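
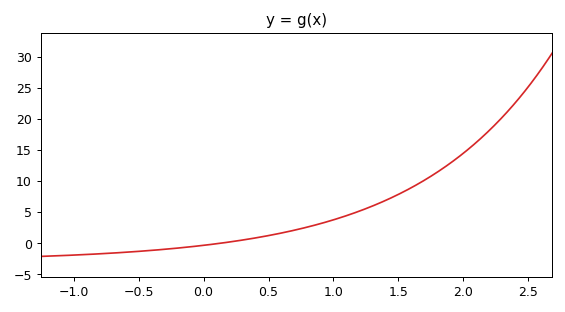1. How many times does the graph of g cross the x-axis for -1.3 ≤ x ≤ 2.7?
1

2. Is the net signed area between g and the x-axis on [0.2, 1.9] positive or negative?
positive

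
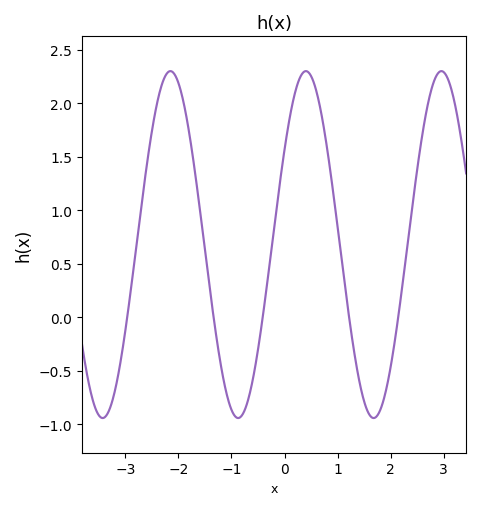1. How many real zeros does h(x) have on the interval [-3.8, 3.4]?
5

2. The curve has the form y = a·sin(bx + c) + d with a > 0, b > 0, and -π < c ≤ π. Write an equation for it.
y = 1.62sin(2.5x + 0.58) + 0.68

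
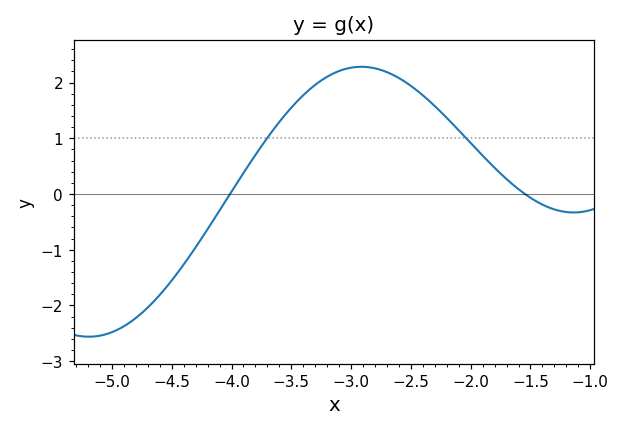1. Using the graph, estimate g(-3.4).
1.77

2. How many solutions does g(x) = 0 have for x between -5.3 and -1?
2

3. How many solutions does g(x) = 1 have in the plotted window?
2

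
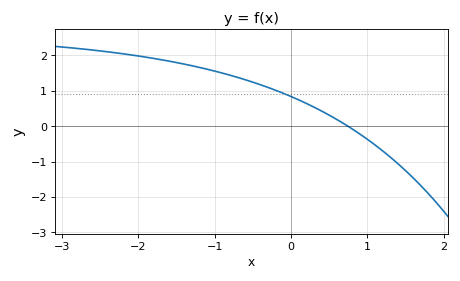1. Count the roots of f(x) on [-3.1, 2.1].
1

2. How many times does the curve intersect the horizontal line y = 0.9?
1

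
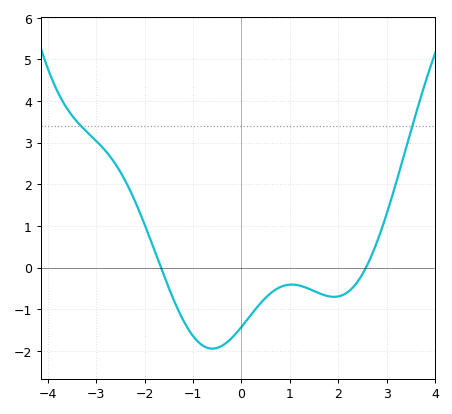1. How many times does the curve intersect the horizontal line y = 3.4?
2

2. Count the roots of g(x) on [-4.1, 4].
2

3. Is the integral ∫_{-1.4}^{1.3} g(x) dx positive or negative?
negative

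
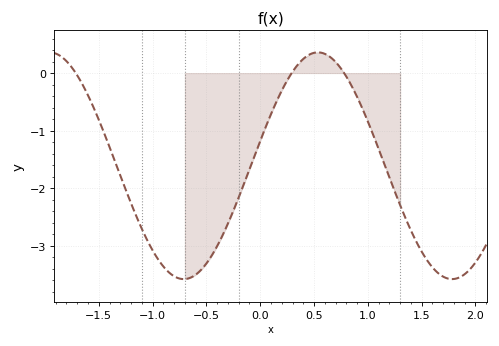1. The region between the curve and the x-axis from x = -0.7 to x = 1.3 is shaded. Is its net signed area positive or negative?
negative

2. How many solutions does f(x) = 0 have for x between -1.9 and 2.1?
3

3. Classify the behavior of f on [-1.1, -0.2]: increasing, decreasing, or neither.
neither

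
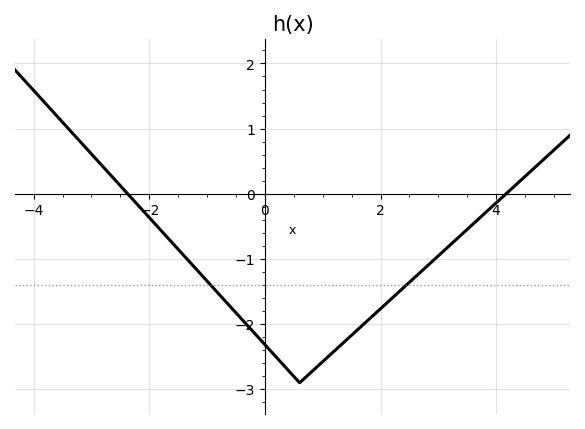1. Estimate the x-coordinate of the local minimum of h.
0.599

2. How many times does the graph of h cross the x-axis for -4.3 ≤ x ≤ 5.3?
2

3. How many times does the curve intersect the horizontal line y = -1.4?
2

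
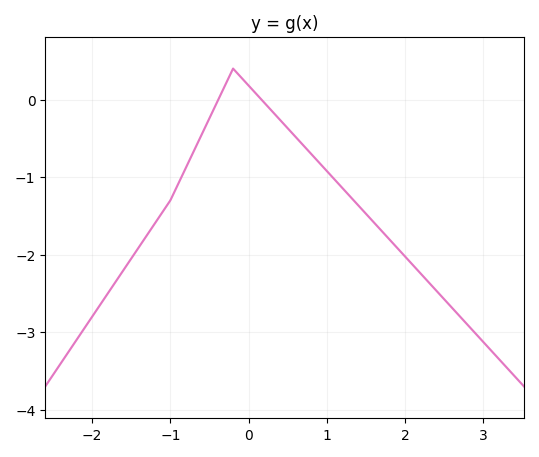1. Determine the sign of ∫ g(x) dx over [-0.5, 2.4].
negative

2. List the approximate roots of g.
-0.388, 0.163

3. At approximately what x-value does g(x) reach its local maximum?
-0.201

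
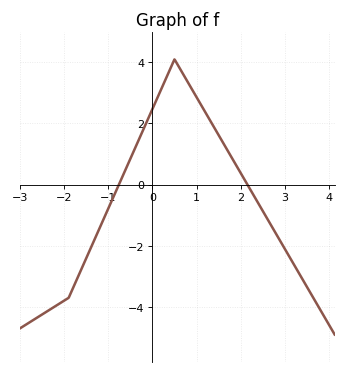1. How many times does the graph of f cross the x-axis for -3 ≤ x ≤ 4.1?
2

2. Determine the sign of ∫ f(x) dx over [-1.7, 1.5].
positive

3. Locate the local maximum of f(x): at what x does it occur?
0.499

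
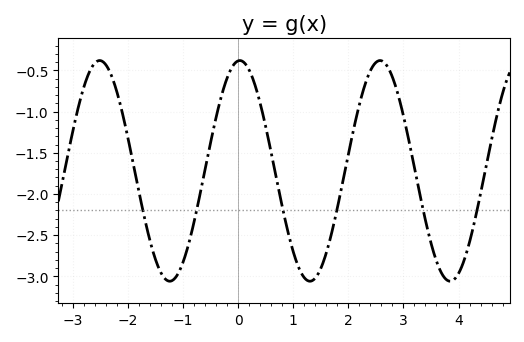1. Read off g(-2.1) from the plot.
-1.01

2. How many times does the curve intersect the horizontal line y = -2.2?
6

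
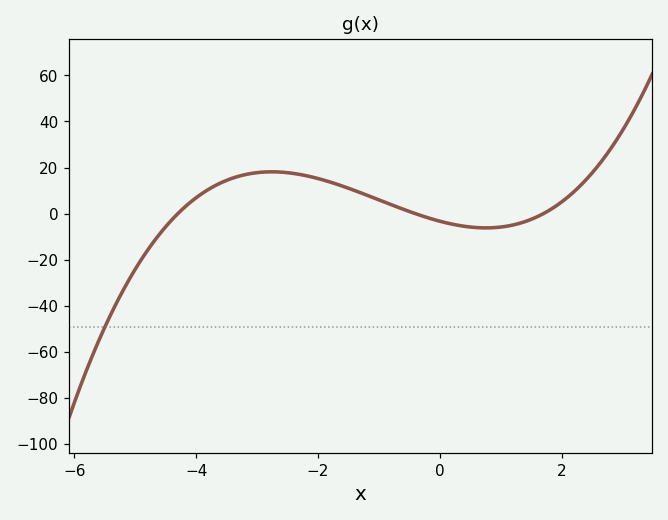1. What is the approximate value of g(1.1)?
-6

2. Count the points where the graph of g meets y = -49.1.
1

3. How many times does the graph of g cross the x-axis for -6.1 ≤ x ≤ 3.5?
3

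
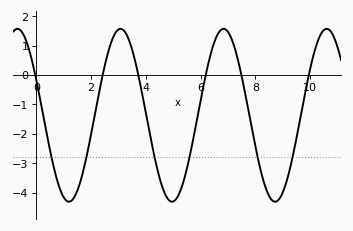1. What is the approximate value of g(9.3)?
-3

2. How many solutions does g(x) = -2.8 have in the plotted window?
6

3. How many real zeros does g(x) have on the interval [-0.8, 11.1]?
6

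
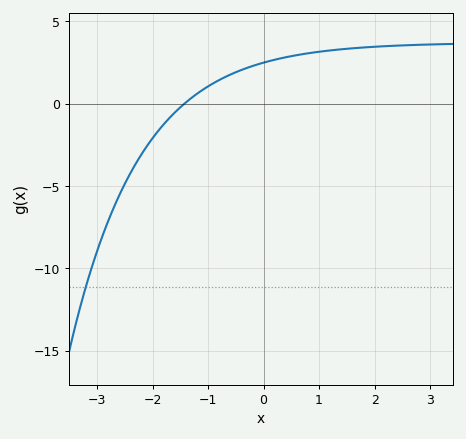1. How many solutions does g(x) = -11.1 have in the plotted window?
1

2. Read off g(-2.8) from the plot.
-7.12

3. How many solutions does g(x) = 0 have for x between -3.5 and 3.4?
1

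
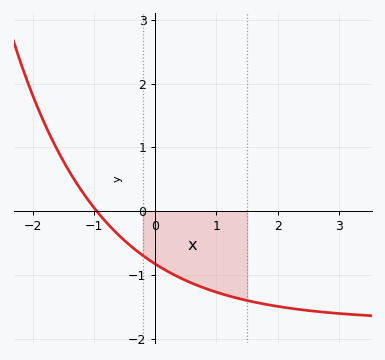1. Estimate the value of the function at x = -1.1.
0.181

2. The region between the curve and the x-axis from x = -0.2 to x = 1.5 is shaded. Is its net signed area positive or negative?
negative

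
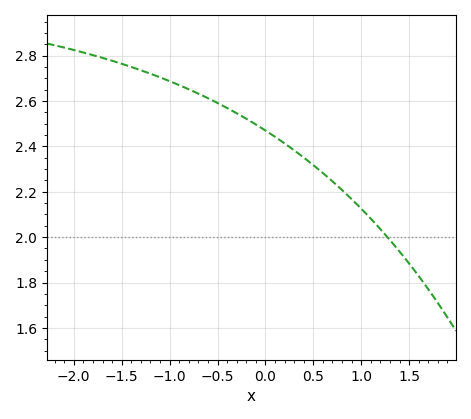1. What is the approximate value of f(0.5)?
2.32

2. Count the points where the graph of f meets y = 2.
1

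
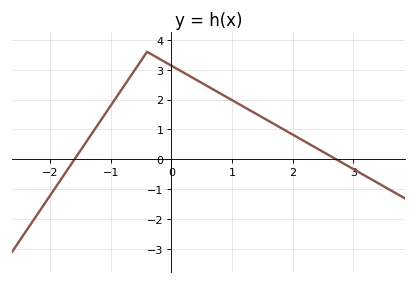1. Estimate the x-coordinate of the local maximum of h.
-0.399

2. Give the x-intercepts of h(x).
-1.59, 2.72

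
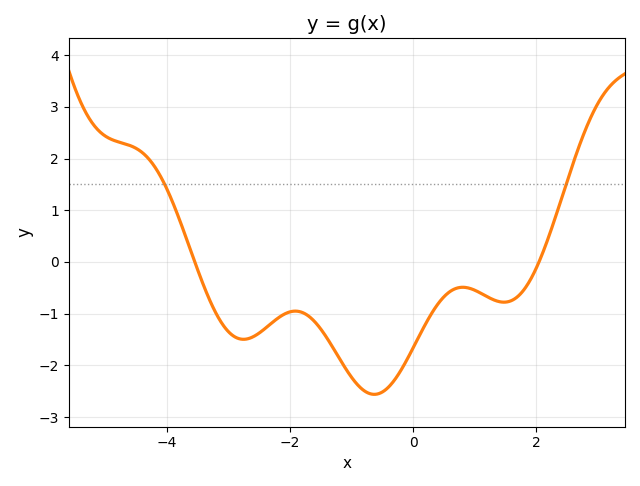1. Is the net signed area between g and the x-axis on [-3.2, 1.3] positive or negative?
negative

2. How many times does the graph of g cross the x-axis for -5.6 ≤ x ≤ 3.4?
2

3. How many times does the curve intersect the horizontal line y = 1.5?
2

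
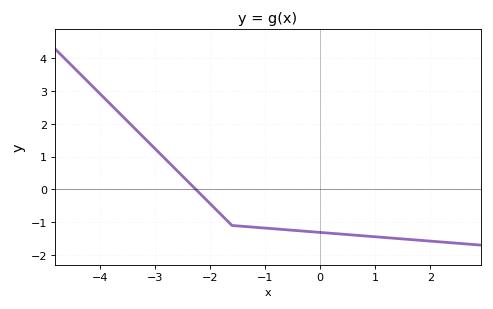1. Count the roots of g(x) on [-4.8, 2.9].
1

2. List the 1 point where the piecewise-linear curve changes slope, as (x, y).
(-1.6, -1.1)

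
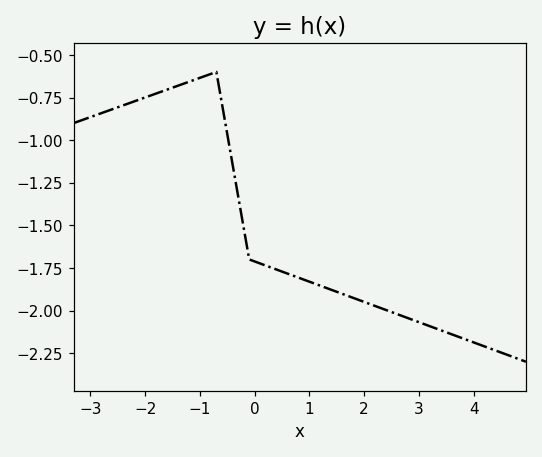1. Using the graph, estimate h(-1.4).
-0.68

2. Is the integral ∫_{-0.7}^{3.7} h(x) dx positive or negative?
negative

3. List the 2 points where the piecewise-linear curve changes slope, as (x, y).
(-0.7, -0.6); (-0.1, -1.7)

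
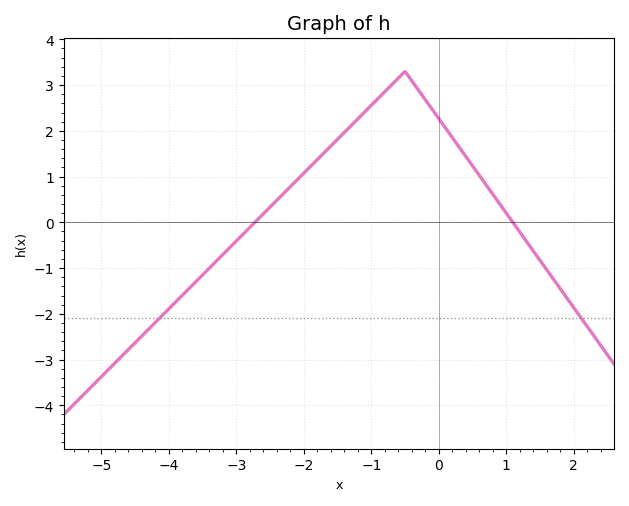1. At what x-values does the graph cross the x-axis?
-2.72, 1.1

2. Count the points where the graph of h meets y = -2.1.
2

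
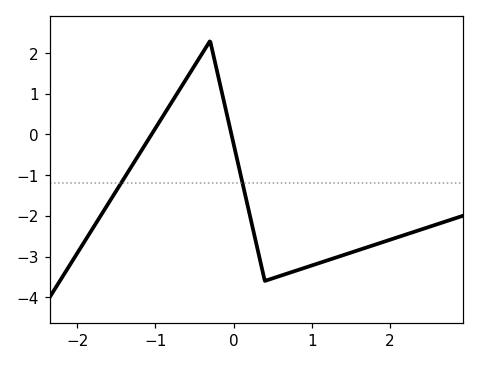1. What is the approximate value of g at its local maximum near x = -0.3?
2.29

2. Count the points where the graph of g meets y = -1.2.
2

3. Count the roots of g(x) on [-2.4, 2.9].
2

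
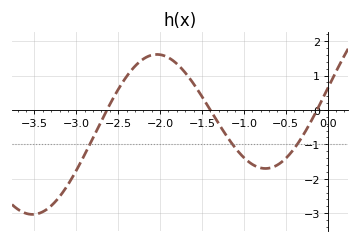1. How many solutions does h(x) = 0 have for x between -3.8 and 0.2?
3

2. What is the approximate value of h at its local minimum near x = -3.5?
-3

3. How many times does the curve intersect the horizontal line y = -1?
3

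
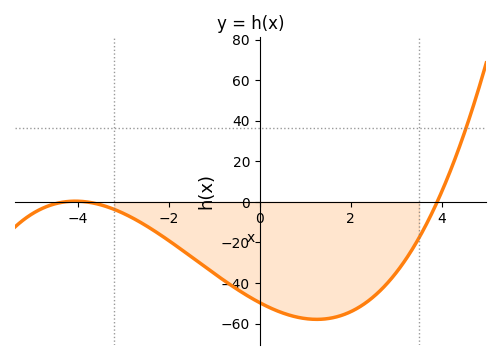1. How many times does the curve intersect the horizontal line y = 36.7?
1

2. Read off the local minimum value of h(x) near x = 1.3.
-57.9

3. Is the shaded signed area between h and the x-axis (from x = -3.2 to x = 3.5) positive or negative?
negative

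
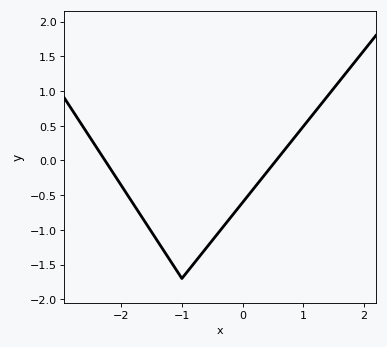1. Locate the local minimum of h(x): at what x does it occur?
-0.999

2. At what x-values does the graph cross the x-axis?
-2.27, 0.552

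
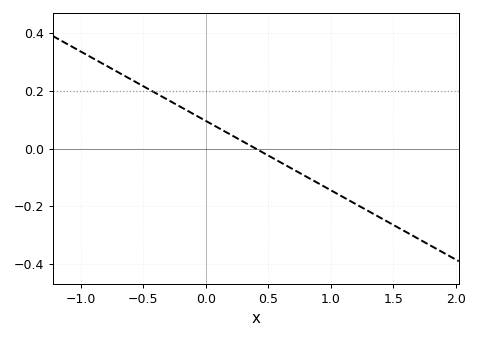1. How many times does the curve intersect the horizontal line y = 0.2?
1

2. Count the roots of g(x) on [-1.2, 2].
1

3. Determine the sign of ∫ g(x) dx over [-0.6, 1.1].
positive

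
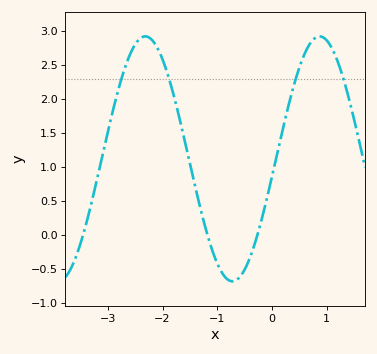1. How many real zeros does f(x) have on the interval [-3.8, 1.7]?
3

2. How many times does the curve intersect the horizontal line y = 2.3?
4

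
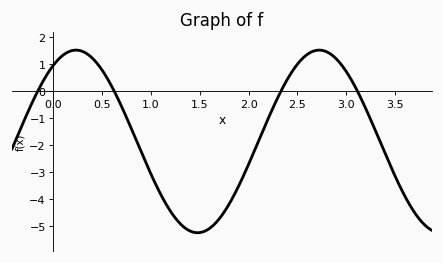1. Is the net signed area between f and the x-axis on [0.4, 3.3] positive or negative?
negative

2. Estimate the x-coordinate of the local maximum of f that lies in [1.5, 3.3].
2.72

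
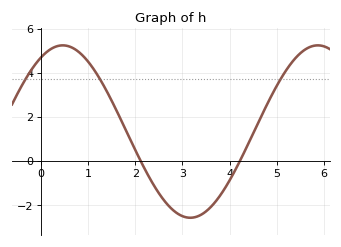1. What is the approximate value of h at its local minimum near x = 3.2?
-2.58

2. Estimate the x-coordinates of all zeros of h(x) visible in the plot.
2.11, 4.22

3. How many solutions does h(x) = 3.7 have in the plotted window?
3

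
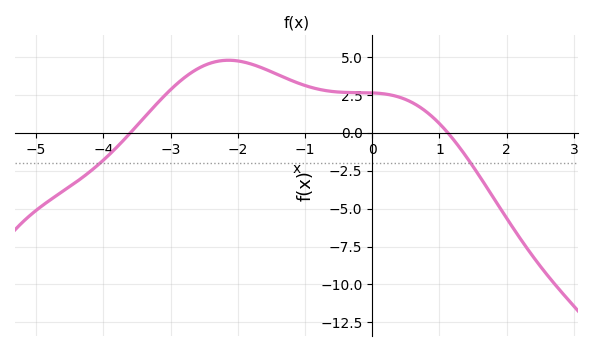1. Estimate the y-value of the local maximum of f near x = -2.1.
4.8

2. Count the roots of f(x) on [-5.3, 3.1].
2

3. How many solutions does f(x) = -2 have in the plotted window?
2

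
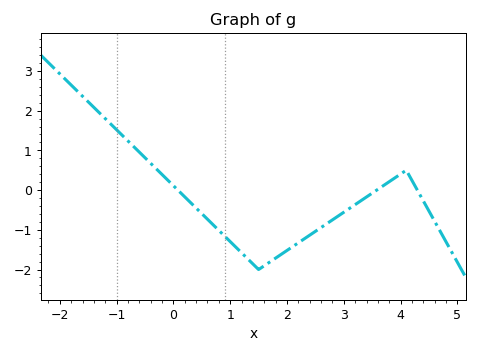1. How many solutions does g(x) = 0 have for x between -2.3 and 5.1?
3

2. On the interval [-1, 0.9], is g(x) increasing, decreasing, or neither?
decreasing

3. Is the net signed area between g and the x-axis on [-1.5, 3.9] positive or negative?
negative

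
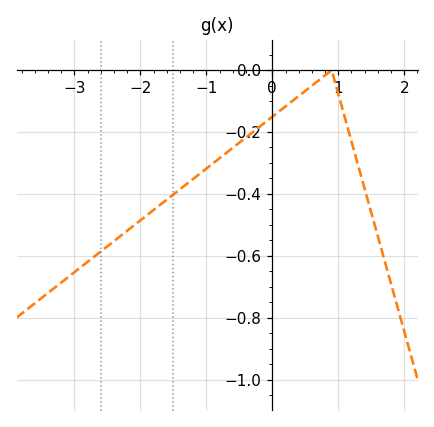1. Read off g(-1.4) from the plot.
-0.38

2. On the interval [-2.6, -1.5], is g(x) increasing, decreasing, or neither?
increasing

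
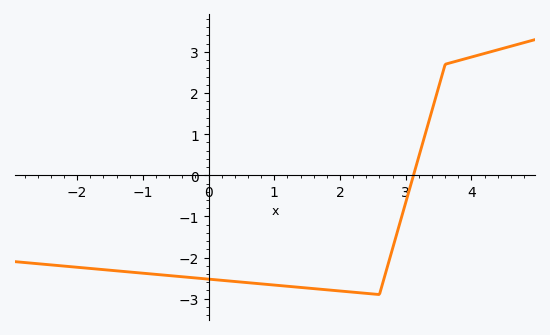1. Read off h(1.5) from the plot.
-2.74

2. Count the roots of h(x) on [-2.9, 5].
1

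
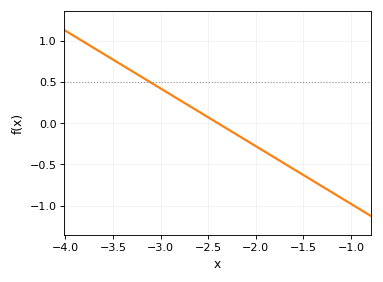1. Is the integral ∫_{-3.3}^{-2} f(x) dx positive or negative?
positive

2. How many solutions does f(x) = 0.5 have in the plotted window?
1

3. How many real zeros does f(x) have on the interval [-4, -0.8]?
1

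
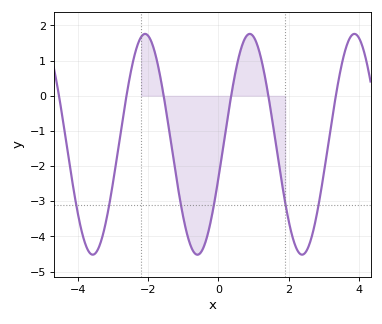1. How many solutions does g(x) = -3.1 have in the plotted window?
6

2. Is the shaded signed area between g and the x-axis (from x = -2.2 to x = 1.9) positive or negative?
negative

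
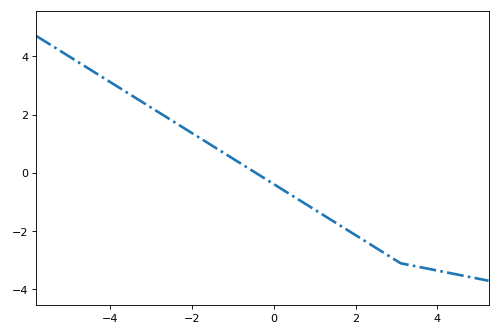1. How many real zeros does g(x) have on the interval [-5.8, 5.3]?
1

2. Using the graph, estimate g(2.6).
-2.6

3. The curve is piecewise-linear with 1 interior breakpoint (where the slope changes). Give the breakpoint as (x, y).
(3.1, -3.1)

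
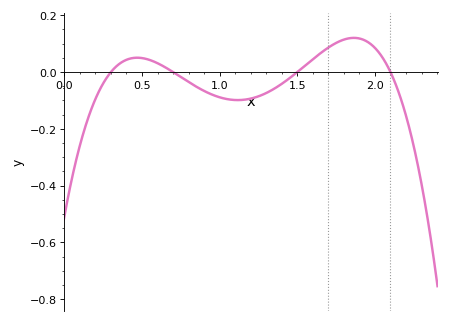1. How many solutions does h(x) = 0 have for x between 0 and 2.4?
4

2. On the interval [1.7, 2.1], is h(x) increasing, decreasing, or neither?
neither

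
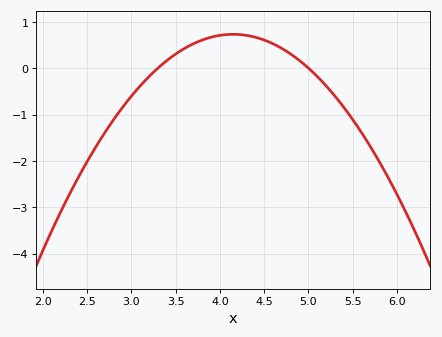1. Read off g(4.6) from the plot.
0.5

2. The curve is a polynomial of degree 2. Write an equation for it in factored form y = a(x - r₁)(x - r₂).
y = -1.01(x - 3.3)(x - 5)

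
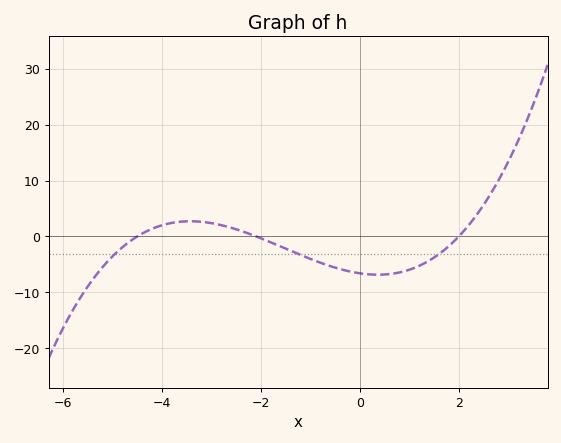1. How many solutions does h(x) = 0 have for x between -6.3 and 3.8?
3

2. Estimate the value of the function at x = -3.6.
3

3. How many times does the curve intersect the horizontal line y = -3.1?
3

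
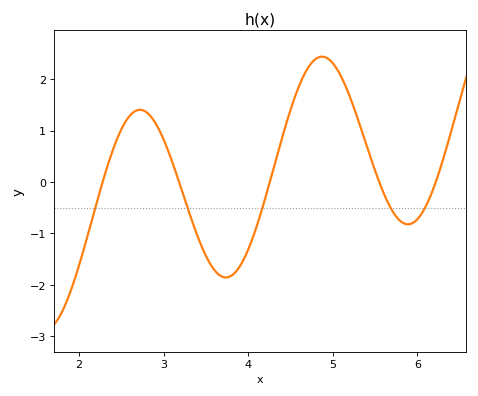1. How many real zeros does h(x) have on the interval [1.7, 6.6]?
5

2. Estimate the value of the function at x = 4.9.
2.43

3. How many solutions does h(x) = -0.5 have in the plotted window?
5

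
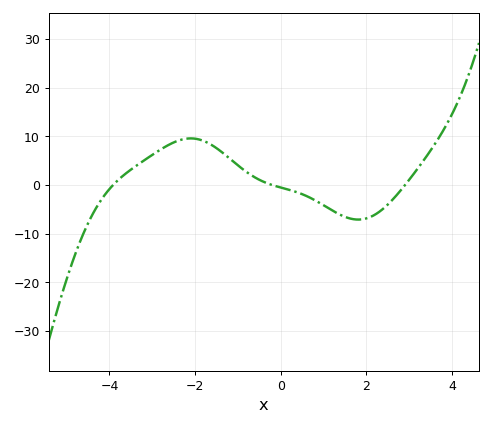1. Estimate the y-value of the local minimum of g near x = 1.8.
-7.13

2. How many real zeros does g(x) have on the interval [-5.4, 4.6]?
3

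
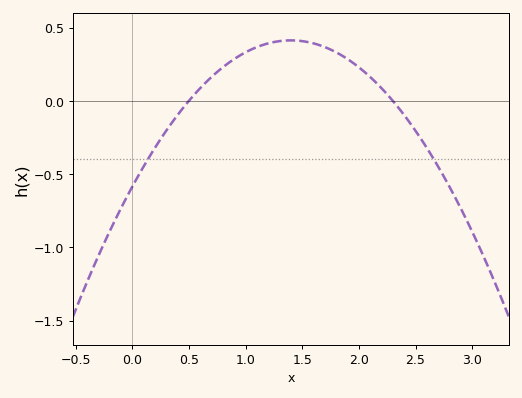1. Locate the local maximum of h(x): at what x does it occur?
1.4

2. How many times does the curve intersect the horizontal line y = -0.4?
2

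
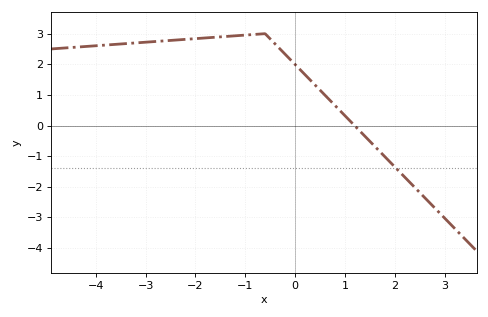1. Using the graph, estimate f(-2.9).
2.73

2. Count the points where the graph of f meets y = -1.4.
1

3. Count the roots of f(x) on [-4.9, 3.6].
1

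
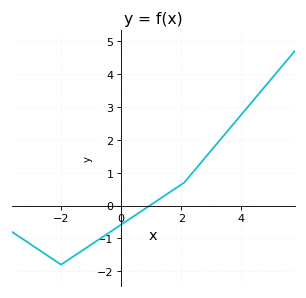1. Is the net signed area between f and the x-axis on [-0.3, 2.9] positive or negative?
positive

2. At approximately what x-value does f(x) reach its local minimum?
-2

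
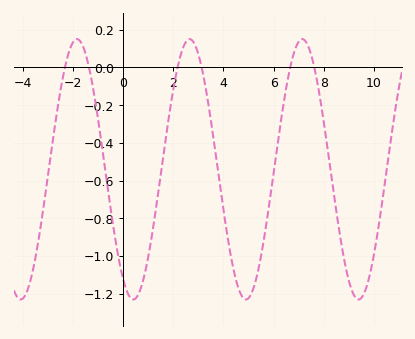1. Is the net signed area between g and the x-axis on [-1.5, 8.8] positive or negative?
negative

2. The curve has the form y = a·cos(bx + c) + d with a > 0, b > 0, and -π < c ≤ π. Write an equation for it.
y = 0.69cos(1.4x + 2.6) - 0.54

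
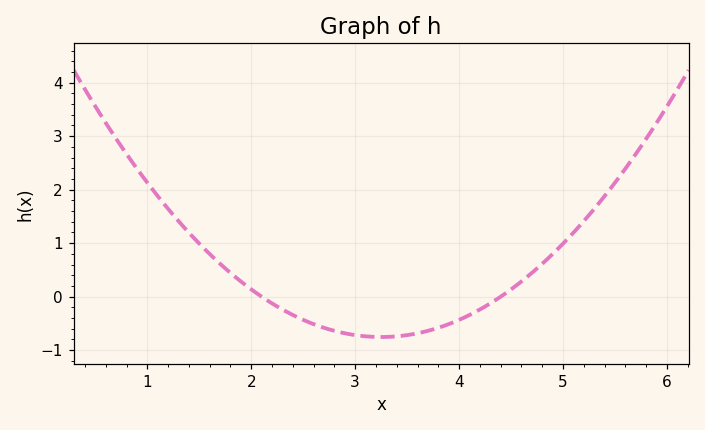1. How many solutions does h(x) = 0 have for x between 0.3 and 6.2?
2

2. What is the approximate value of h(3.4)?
-0.741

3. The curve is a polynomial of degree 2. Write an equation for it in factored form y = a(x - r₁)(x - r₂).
y = 0.57(x - 2.1)(x - 4.4)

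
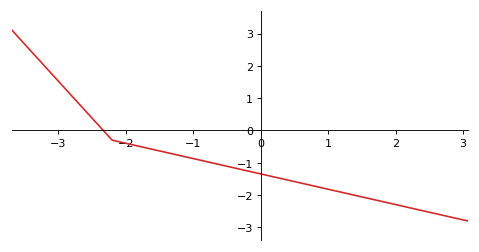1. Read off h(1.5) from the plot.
-2.06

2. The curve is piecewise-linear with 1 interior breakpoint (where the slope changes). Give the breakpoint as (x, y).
(-2.2, -0.3)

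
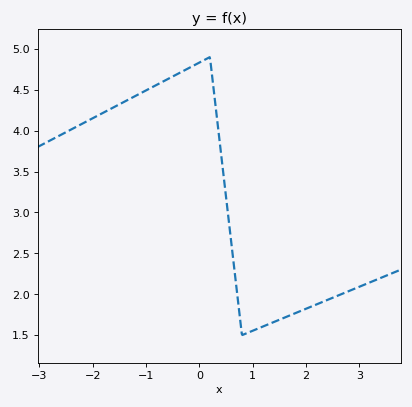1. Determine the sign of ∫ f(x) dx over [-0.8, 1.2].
positive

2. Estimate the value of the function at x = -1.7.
4.25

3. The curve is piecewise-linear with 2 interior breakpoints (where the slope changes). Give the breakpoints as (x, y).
(0.2, 4.9); (0.8, 1.5)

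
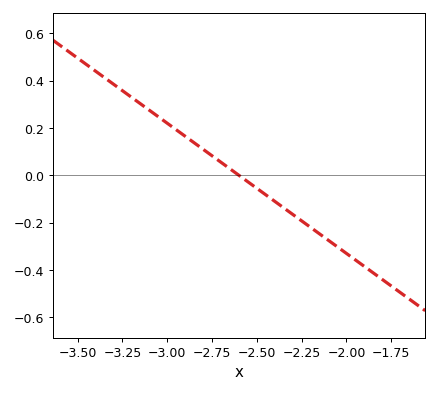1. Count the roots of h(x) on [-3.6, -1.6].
1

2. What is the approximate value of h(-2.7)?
0.055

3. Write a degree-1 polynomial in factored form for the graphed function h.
y = -0.55(x + 2.6)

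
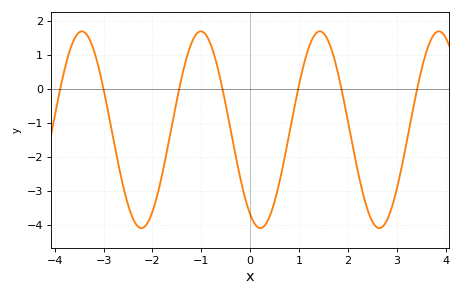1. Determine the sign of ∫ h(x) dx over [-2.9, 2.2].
negative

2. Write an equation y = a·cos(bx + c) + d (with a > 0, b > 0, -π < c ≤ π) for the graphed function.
y = 2.9cos(2.6x + 2.6) - 1.2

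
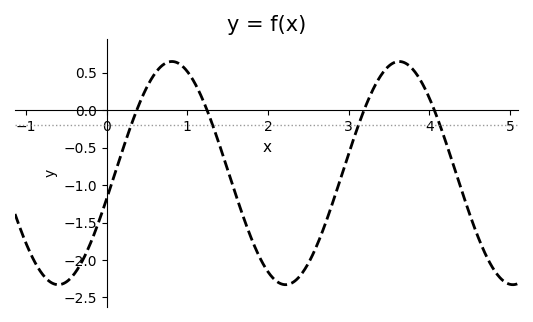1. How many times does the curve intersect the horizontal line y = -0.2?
4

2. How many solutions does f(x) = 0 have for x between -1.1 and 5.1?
4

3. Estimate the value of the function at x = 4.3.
-0.75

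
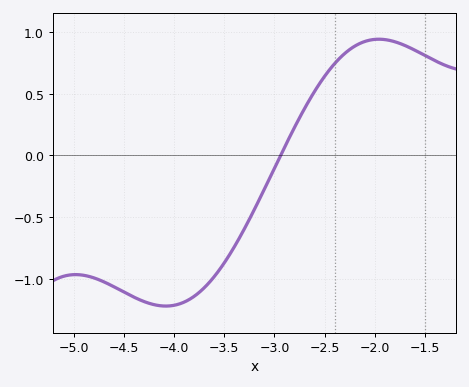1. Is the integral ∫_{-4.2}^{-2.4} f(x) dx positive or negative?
negative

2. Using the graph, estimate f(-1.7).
0.9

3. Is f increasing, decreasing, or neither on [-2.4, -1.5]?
neither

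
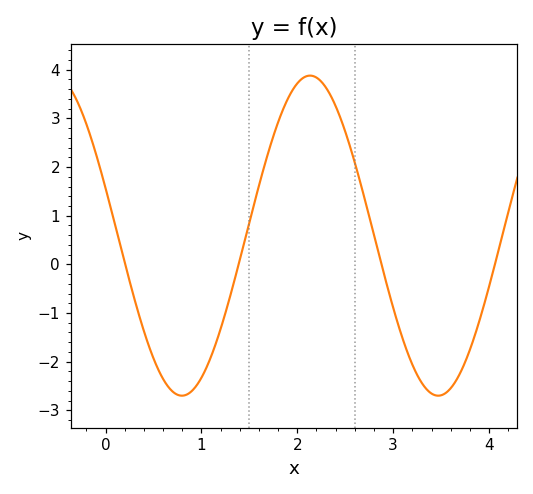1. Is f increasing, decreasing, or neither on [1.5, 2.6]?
neither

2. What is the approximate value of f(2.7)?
1.4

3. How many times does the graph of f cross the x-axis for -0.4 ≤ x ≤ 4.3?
4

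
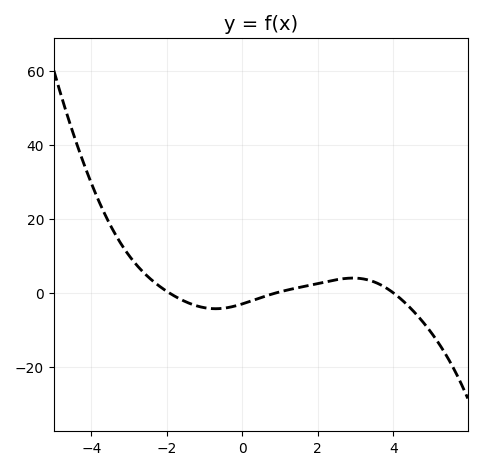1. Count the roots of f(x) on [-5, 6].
3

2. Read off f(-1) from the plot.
-4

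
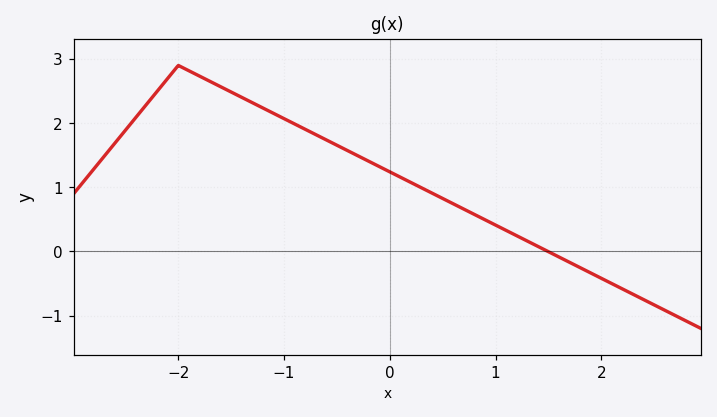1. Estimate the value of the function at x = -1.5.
2.49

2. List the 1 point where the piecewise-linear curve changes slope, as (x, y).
(-2, 2.9)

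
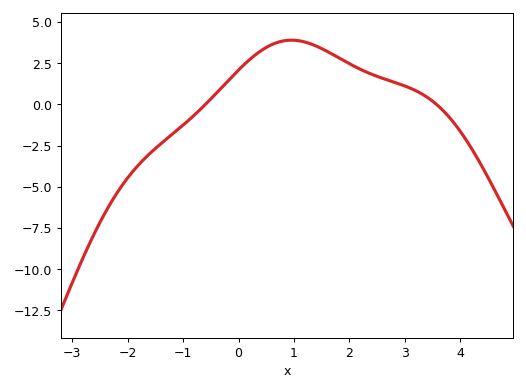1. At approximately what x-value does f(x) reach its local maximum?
0.954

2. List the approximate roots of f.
-0.6, 3.57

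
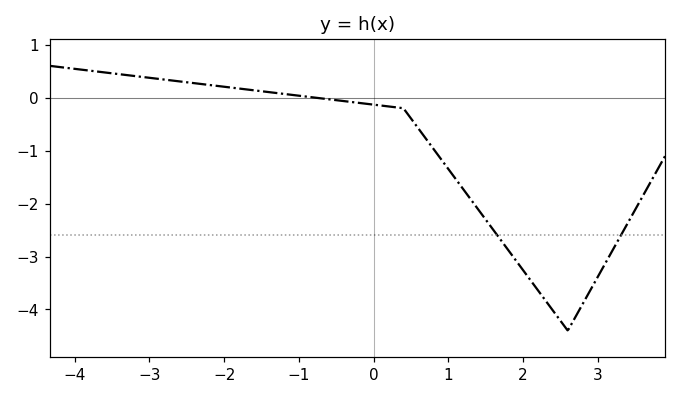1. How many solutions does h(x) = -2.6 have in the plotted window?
2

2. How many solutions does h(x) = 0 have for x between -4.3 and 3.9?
1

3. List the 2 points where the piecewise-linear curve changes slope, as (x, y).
(0.4, -0.2); (2.6, -4.4)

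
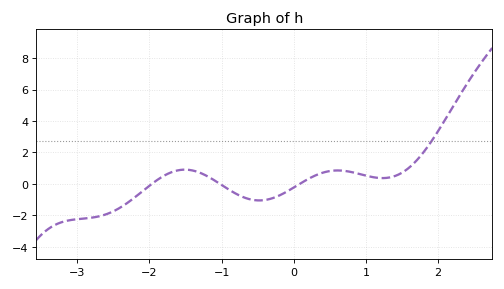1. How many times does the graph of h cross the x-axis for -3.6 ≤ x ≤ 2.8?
3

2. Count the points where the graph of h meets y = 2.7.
1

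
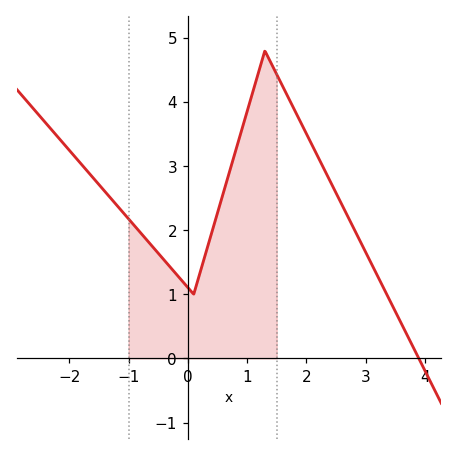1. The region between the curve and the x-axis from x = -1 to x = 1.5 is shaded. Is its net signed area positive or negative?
positive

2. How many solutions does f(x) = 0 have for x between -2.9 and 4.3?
1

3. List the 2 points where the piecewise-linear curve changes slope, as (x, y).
(0.1, 1); (1.3, 4.8)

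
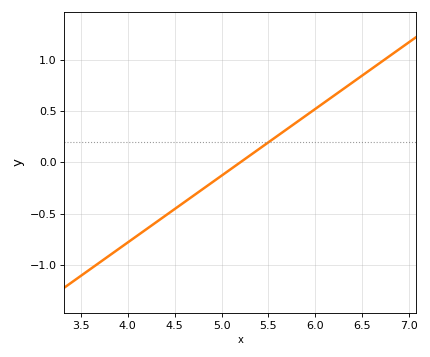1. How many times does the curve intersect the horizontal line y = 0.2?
1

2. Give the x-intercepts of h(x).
5.2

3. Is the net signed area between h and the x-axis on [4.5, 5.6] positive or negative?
negative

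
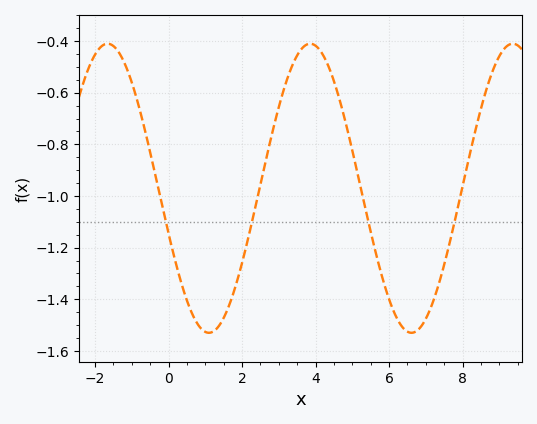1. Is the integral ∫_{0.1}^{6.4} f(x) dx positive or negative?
negative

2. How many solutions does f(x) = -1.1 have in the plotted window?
4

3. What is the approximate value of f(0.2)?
-1.26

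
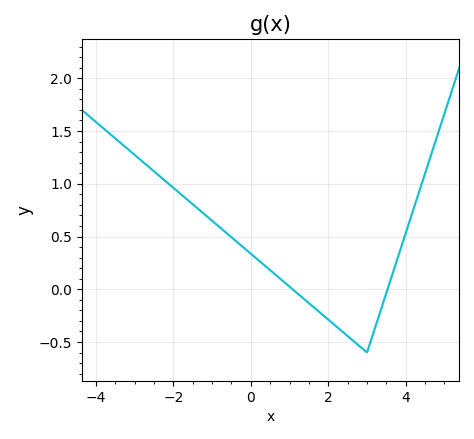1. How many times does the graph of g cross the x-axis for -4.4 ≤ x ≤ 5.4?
2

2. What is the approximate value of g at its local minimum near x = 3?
-0.6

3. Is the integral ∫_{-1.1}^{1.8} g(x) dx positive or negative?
positive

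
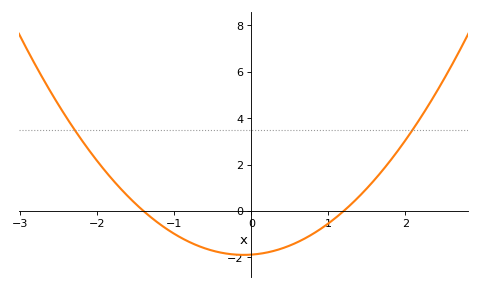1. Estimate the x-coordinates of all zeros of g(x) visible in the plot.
-1.4, 1.2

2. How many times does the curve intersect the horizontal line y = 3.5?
2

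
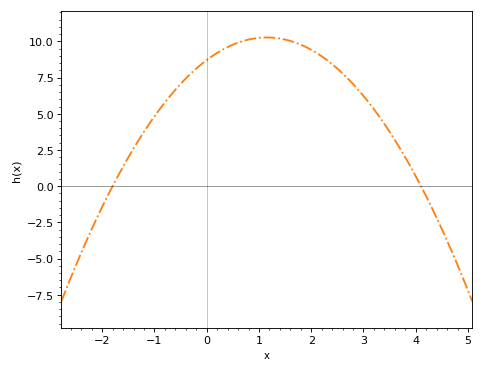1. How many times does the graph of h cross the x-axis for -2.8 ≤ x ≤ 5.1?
2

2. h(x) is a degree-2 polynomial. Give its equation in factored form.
y = -1.18(x + 1.8)(x - 4.1)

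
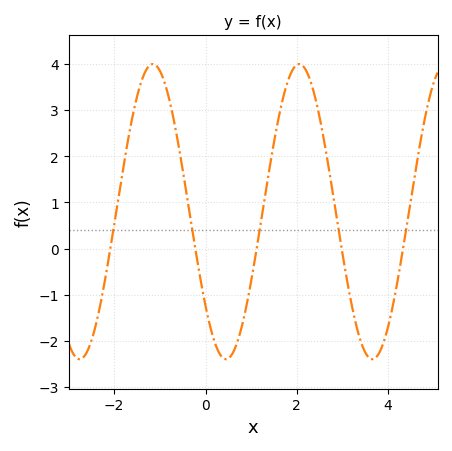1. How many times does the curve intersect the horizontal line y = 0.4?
5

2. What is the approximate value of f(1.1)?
-0.127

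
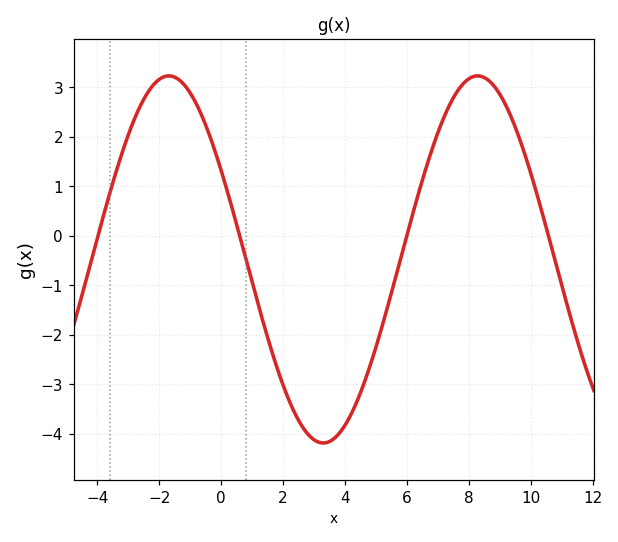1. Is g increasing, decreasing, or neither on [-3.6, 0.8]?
neither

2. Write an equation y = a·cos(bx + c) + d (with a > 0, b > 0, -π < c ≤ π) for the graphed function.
y = 3.71cos(0.63x + 1.1) - 0.48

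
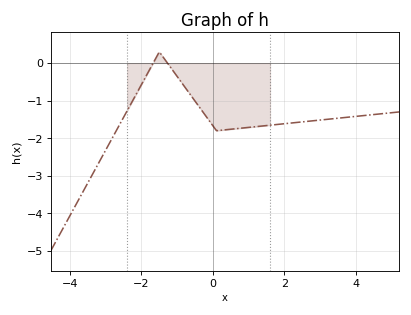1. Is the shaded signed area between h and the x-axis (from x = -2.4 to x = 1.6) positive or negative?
negative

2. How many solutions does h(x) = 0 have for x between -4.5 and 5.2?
2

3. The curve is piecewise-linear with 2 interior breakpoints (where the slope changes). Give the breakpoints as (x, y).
(-1.5, 0.3); (0.1, -1.8)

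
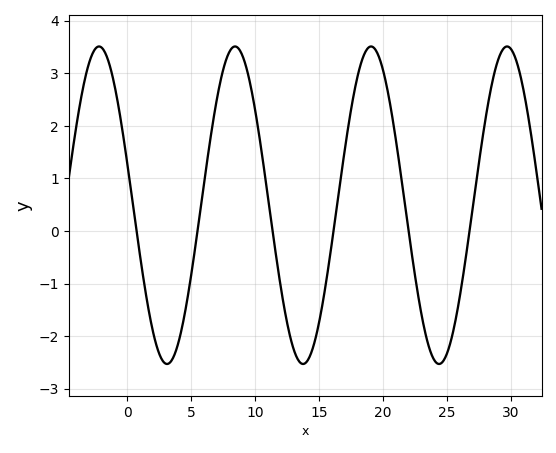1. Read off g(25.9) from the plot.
-1.43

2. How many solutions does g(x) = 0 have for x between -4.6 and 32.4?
6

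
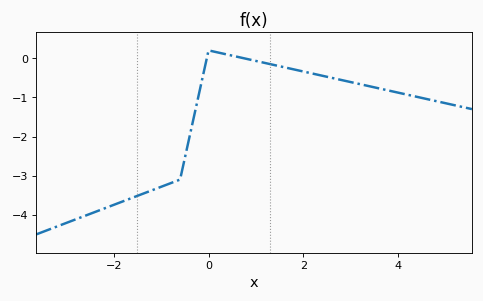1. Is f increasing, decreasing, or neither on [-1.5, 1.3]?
neither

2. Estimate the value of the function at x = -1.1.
-3.3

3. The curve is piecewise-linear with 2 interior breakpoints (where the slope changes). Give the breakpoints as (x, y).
(-0.6, -3.1); (0, 0.2)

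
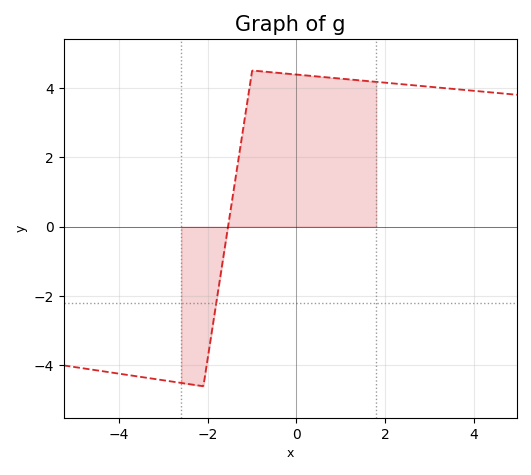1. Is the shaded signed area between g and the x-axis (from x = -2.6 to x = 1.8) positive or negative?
positive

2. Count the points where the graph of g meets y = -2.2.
1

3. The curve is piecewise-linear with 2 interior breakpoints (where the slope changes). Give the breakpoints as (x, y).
(-2.1, -4.6); (-1, 4.5)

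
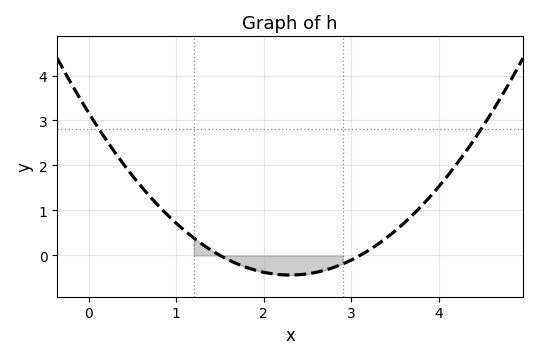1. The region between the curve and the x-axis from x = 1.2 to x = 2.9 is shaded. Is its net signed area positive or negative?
negative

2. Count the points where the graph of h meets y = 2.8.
2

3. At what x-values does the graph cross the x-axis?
1.5, 3.1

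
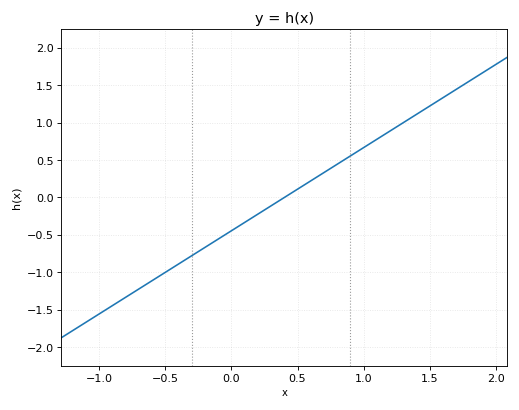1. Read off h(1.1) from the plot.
0.777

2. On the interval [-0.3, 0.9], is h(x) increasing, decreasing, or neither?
increasing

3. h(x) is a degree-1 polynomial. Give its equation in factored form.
y = 1.11(x - 0.4)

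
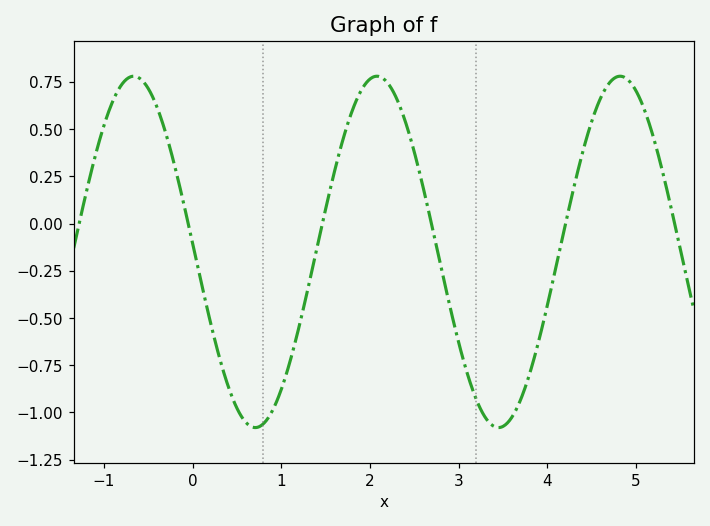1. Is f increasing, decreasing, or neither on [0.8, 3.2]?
neither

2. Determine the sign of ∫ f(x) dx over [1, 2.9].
positive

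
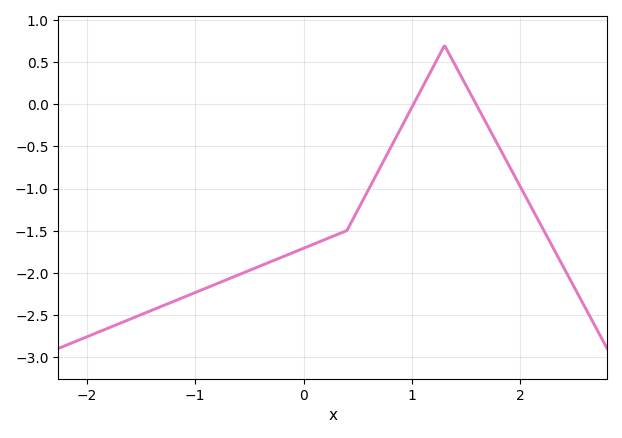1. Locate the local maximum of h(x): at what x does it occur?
1.3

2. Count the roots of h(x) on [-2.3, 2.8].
2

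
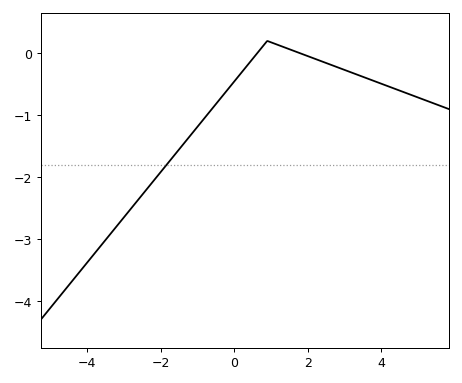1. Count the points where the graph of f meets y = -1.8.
1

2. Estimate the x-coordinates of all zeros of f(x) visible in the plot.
0.626, 1.8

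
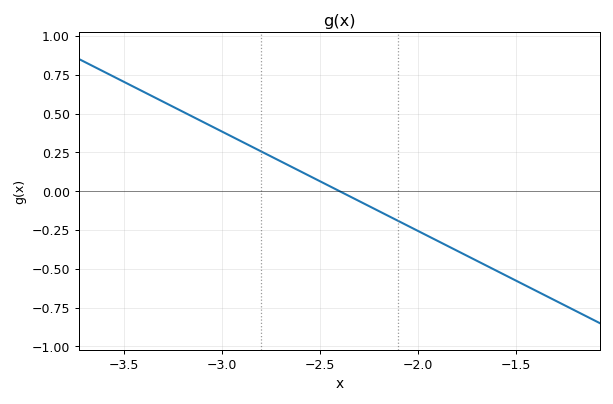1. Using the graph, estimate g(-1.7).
-0.448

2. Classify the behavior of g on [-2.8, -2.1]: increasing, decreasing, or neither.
decreasing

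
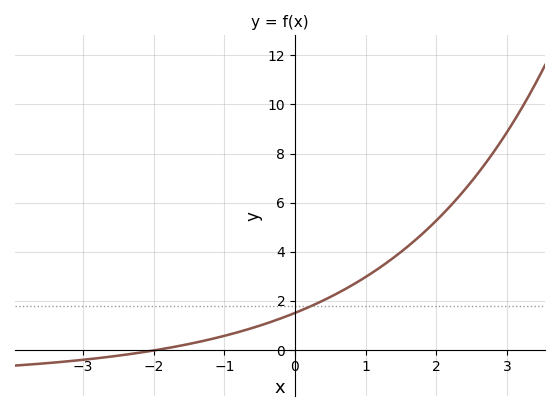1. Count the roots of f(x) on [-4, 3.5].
1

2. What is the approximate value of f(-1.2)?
0.4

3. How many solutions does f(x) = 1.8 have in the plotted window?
1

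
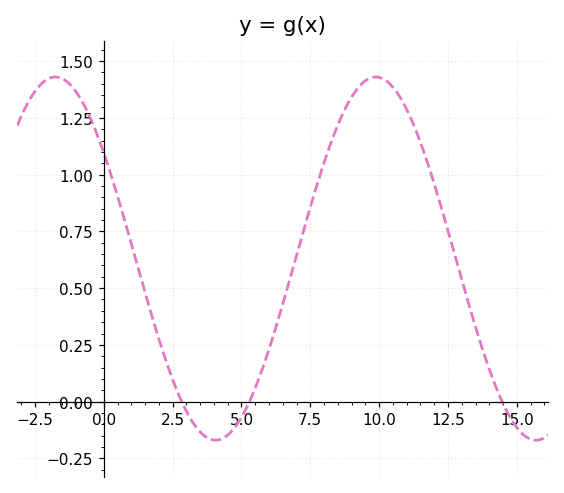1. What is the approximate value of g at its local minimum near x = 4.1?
-0.16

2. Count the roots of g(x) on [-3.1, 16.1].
3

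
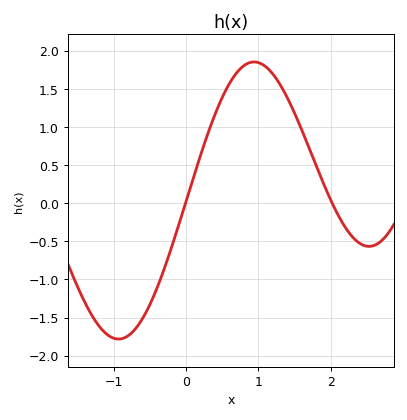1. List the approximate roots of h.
0, 2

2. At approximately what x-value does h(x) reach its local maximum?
0.9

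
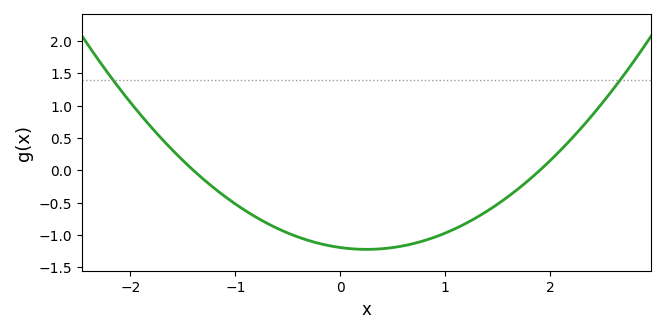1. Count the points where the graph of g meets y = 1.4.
2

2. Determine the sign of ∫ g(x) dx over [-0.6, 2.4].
negative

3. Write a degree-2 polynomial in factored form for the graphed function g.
y = 0.45(x + 1.4)(x - 1.9)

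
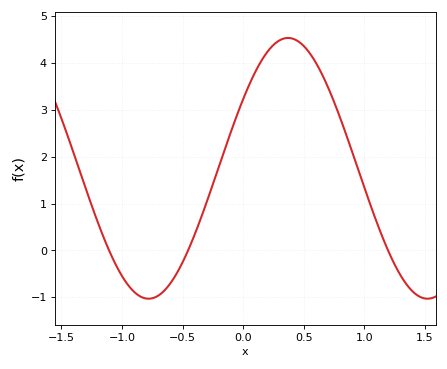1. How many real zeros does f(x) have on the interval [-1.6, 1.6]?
3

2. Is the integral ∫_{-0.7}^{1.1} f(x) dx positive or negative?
positive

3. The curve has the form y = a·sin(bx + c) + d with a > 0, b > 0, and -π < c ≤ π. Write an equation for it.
y = 2.78sin(2.73x + 0.562) + 1.75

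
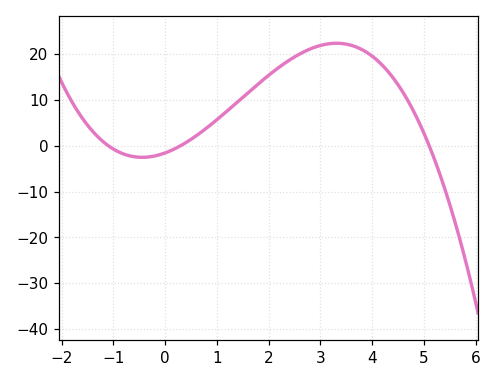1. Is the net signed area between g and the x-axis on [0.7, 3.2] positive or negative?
positive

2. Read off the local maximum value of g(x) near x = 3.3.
22.3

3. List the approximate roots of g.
-1.1, 0.3, 5.1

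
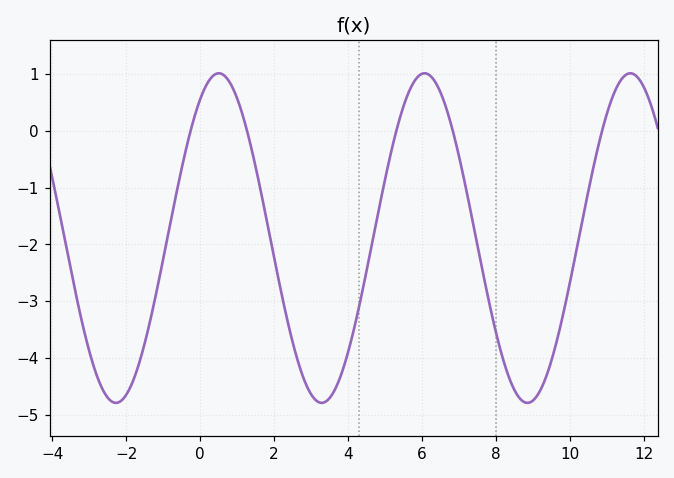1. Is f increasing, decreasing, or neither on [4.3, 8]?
neither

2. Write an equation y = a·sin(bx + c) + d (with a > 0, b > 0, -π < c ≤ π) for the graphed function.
y = 2.9sin(1.1x + 1) - 1.89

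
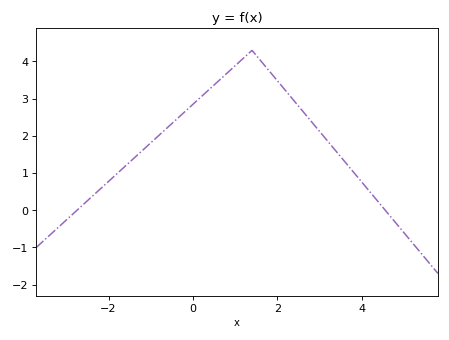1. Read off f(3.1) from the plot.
1.98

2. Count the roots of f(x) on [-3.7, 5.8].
2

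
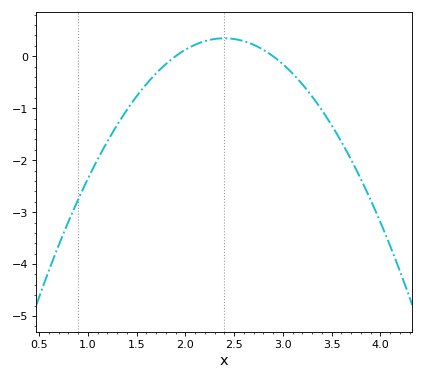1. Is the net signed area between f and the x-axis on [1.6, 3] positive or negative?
positive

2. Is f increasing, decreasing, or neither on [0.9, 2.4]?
increasing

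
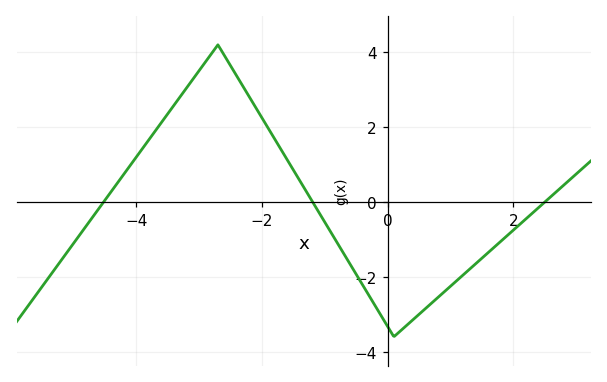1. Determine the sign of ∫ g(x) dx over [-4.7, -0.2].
positive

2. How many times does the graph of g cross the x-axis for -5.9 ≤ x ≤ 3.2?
3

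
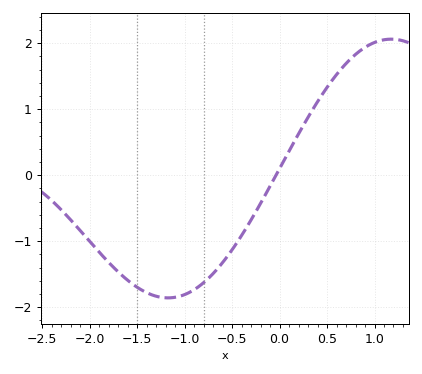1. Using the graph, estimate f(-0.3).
-0.675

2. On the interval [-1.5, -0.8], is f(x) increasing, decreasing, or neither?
neither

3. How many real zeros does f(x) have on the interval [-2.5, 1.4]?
1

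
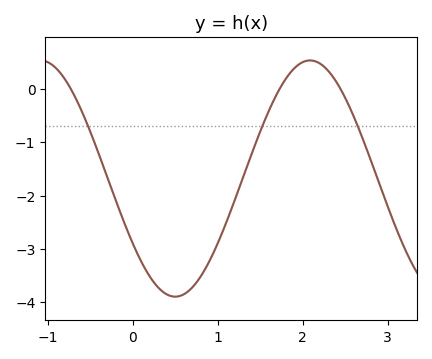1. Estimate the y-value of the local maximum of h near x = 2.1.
0.54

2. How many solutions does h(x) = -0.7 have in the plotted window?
3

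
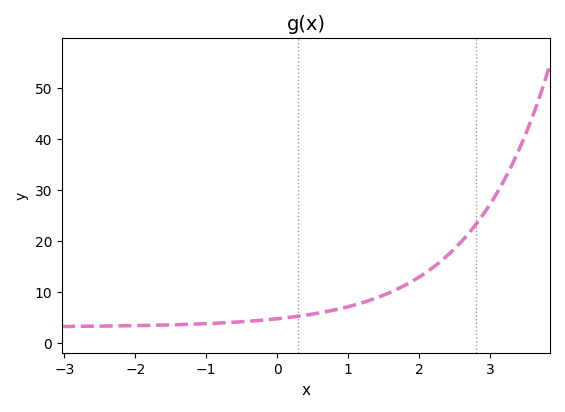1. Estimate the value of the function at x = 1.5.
9.34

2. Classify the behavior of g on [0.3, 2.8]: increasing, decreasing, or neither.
increasing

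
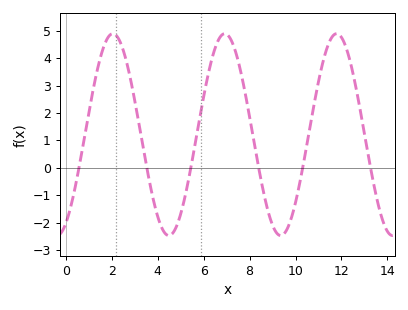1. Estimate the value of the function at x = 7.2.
4.7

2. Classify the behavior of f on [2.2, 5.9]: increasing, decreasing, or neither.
neither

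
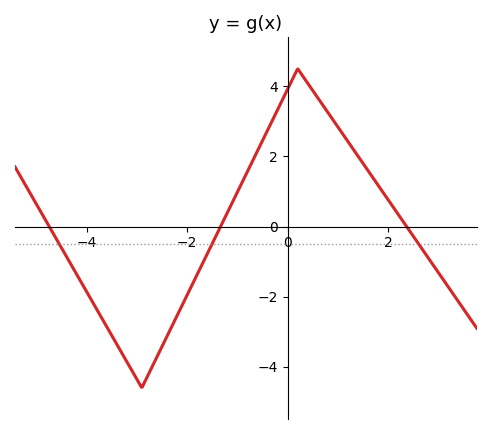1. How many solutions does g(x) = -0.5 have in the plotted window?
3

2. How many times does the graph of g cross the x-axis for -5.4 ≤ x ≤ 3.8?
3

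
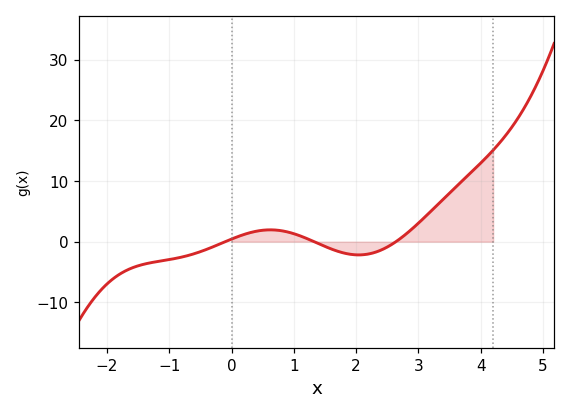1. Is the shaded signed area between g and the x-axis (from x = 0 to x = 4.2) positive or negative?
positive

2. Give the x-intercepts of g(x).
-0.2, 1.4, 2.6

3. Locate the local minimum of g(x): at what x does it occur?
2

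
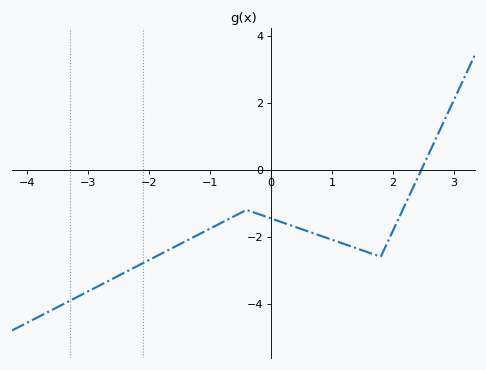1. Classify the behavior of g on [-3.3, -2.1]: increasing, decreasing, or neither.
increasing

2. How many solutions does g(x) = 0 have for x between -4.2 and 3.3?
1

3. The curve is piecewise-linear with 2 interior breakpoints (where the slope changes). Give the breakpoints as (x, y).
(-0.4, -1.2); (1.8, -2.6)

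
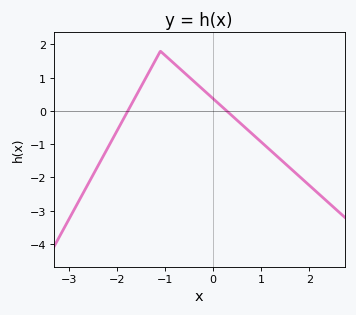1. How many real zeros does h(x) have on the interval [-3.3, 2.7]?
2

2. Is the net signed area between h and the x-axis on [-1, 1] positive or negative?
positive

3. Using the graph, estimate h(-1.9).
-0.3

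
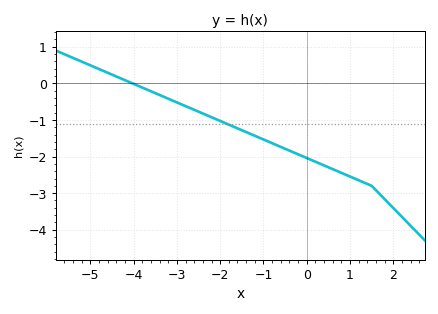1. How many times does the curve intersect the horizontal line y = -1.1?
1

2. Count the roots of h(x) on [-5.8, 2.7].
1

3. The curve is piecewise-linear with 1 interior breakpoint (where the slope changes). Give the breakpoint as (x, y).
(1.5, -2.8)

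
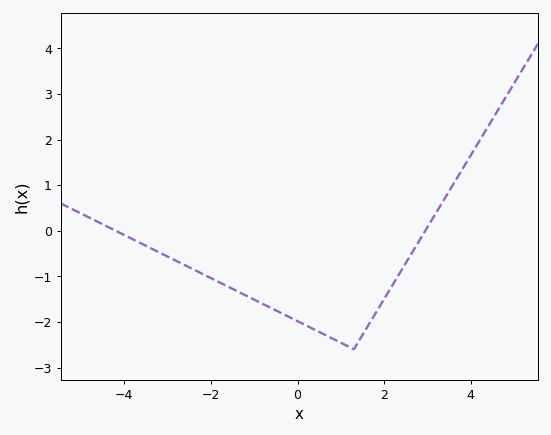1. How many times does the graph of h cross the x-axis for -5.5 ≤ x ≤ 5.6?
2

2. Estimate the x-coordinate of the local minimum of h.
1.3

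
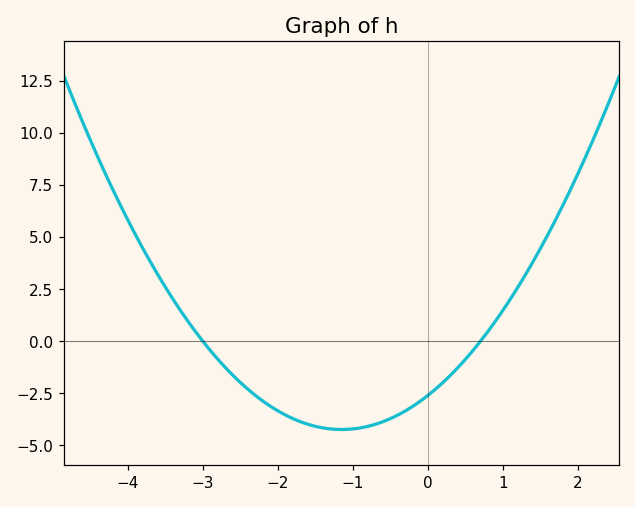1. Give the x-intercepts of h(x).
-3, 0.7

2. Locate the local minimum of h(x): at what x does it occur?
-1.2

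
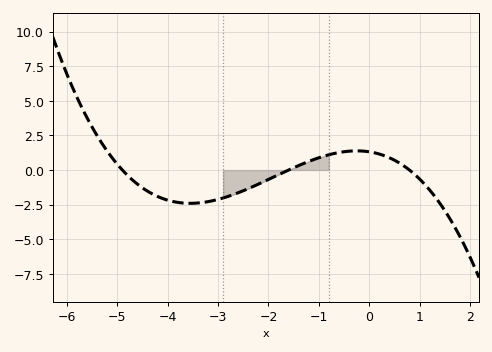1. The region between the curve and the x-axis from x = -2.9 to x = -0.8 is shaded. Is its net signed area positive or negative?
negative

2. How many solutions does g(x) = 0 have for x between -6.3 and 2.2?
3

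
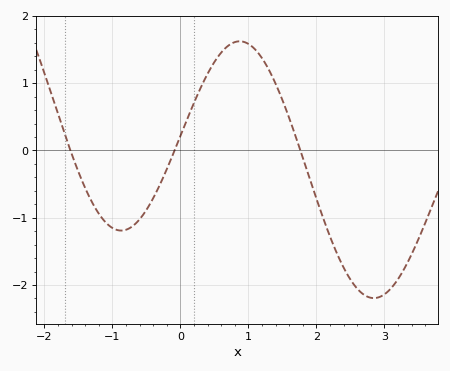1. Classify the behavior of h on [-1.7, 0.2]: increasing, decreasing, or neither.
neither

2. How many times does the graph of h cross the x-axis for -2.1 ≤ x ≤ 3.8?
3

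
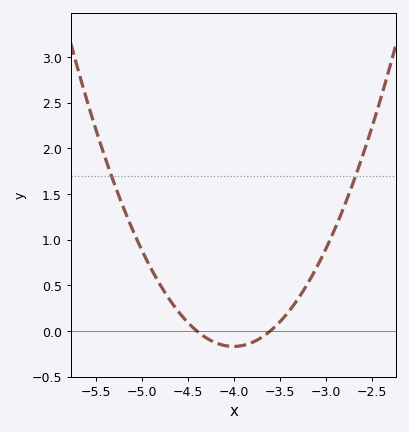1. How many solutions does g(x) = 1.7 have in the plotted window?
2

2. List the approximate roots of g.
-4.4, -3.6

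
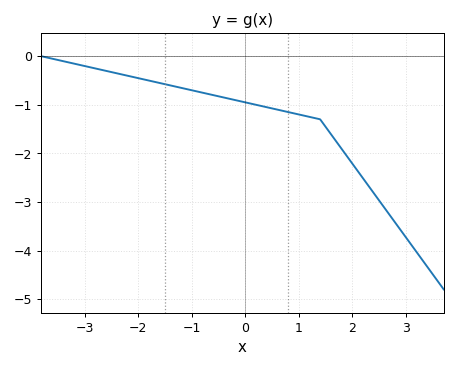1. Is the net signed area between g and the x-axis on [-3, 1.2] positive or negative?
negative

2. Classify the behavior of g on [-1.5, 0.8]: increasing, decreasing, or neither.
decreasing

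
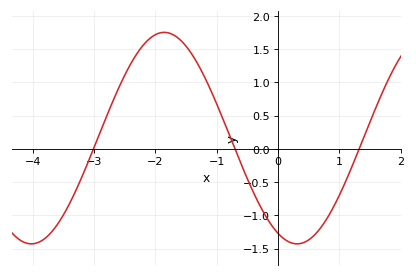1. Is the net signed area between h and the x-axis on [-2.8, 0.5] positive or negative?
positive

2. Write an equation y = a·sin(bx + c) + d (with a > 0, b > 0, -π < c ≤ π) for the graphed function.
y = 1.59sin(1.45x - 2.02) + 0.16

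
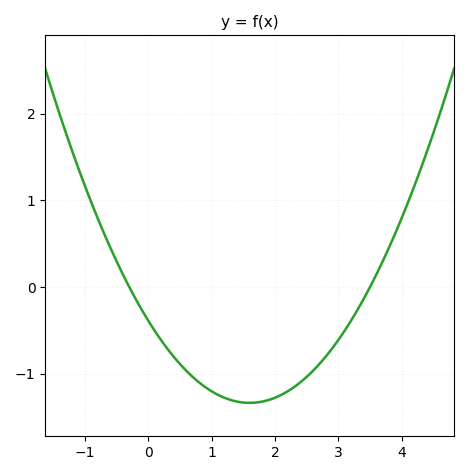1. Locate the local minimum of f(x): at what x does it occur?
1.6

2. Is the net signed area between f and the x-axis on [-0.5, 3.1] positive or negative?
negative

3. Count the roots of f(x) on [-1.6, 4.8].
2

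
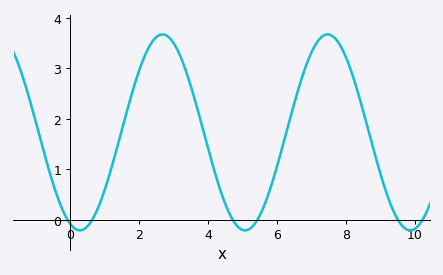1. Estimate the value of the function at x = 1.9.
2.74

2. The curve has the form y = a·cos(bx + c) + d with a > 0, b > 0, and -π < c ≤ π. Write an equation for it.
y = 1.94cos(1.31x + 2.77) + 1.73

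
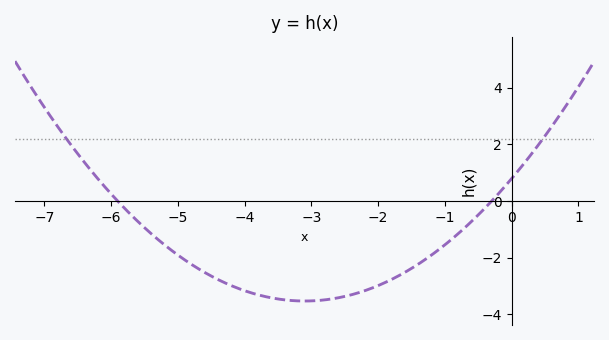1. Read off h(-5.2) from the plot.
-1.54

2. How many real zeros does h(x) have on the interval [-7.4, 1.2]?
2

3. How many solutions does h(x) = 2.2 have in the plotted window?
2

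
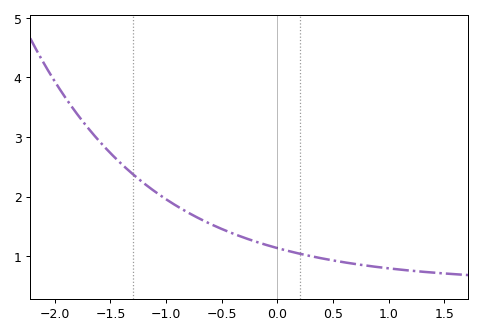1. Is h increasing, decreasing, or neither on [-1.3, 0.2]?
decreasing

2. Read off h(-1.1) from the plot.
2.1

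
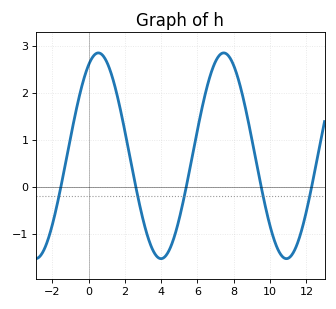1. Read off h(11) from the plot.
-1.5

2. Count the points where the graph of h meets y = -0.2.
5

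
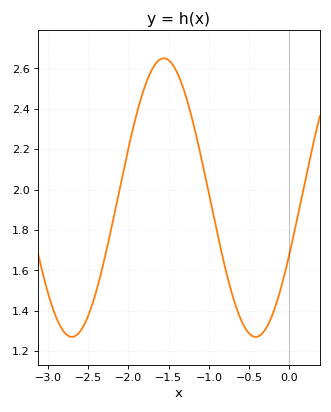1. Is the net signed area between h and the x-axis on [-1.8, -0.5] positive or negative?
positive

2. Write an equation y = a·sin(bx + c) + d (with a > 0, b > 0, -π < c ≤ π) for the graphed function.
y = 0.69sin(2.8x - 0.42) + 1.96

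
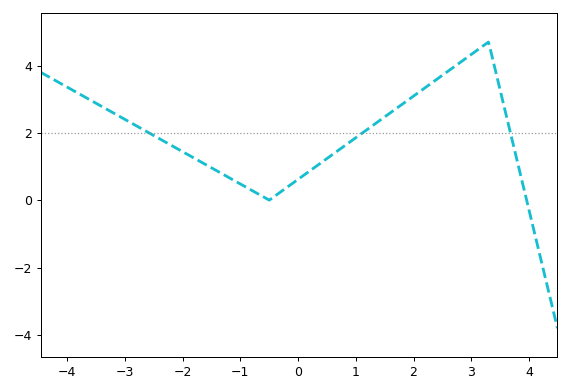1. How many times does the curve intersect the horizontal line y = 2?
3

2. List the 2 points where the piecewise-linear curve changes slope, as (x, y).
(-0.5, 0); (3.3, 4.7)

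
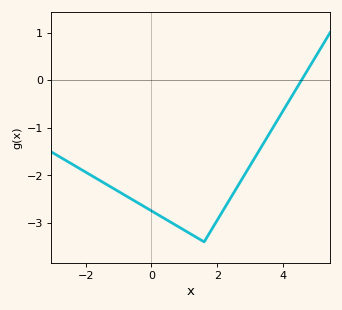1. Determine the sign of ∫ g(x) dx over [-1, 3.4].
negative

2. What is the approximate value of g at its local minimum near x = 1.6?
-3.4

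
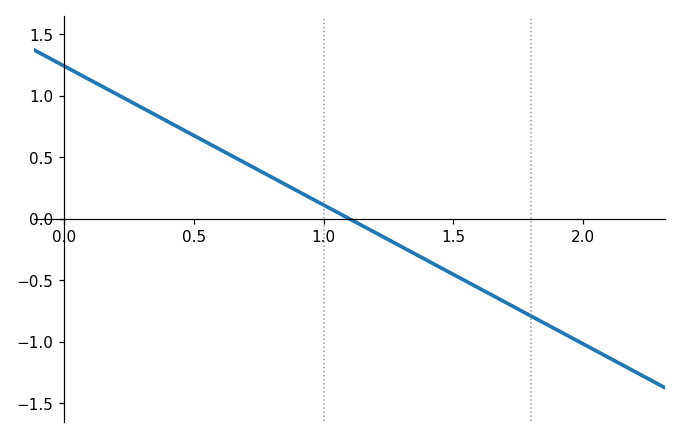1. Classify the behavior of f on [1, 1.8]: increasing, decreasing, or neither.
decreasing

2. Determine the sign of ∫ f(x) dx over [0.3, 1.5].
positive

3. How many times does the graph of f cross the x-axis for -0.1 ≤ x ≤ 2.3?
1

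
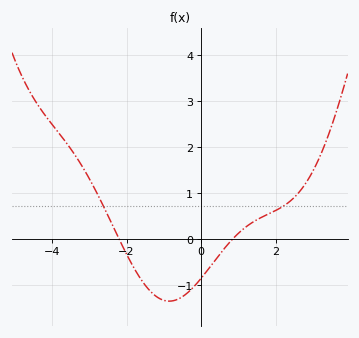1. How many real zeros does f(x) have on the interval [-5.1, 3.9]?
2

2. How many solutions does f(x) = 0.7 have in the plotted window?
2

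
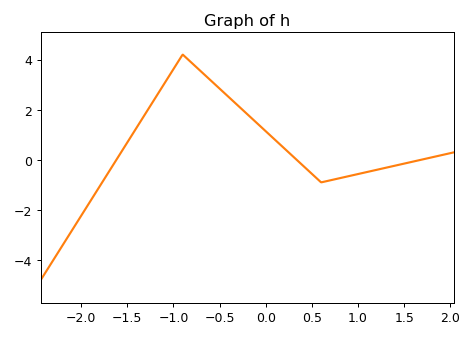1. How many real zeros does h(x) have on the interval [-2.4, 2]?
3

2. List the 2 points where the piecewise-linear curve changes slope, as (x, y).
(-0.9, 4.2); (0.6, -0.9)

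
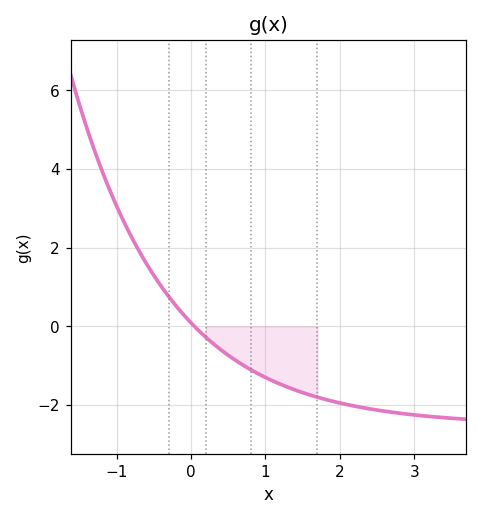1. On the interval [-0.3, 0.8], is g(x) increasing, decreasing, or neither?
decreasing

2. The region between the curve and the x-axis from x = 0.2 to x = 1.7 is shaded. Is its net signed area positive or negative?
negative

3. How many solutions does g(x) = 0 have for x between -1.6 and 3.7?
1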